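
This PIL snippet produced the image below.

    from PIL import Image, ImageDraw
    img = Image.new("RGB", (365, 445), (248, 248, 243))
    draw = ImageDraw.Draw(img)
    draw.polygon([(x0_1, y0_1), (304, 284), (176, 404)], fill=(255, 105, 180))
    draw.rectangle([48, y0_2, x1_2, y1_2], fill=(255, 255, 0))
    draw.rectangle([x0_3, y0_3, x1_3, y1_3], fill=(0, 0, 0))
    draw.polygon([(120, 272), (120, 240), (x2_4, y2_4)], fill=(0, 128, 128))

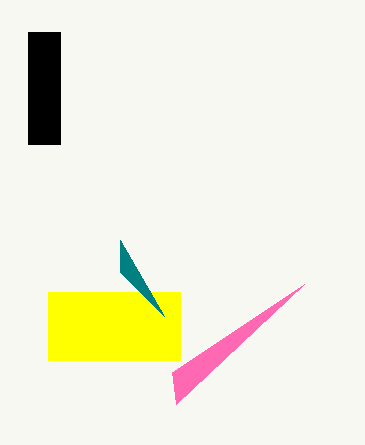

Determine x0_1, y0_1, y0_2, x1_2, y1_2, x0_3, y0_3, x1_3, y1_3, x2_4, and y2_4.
x0_1 = 172
y0_1 = 372
y0_2 = 292
x1_2 = 180
y1_2 = 360
x0_3 = 28
y0_3 = 32
x1_3 = 60
y1_3 = 144
x2_4 = 164
y2_4 = 316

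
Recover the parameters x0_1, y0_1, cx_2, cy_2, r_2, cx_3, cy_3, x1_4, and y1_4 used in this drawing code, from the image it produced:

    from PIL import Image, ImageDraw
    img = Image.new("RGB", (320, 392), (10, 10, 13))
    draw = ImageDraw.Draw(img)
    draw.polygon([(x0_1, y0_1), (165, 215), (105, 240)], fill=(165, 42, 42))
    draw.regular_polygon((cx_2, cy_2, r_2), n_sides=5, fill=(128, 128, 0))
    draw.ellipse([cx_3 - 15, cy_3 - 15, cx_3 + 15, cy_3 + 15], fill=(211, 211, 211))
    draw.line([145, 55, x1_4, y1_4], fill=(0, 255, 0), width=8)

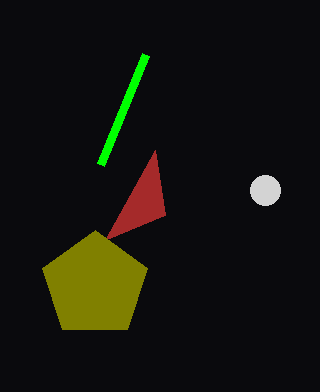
x0_1 = 155; y0_1 = 150; cx_2 = 95; cy_2 = 285; r_2 = 55; cx_3 = 265; cy_3 = 190; x1_4 = 100; y1_4 = 165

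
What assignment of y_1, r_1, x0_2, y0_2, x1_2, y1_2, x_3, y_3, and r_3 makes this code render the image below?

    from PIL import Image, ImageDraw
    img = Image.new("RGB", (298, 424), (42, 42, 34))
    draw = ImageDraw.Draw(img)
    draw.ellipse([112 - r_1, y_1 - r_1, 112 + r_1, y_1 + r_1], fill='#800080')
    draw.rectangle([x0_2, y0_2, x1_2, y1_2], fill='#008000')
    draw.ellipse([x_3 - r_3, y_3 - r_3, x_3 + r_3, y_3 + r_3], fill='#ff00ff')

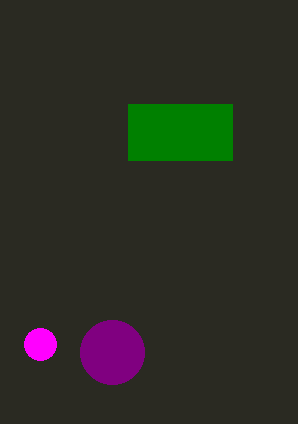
y_1 = 352, r_1 = 32, x0_2 = 128, y0_2 = 104, x1_2 = 232, y1_2 = 160, x_3 = 40, y_3 = 344, r_3 = 16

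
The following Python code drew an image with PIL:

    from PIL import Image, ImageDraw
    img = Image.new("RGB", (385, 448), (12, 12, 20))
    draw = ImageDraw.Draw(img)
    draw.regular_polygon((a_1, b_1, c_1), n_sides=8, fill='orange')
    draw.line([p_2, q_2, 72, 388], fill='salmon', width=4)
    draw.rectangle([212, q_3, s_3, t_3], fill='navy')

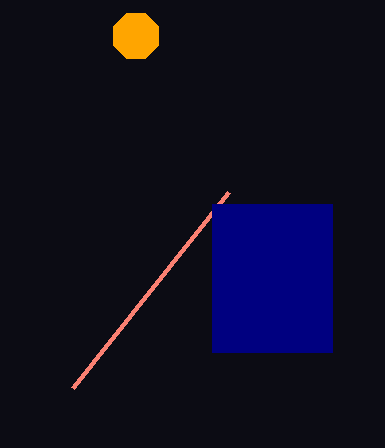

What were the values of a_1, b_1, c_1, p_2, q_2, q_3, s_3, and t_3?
a_1 = 136; b_1 = 36; c_1 = 24; p_2 = 228; q_2 = 192; q_3 = 204; s_3 = 332; t_3 = 352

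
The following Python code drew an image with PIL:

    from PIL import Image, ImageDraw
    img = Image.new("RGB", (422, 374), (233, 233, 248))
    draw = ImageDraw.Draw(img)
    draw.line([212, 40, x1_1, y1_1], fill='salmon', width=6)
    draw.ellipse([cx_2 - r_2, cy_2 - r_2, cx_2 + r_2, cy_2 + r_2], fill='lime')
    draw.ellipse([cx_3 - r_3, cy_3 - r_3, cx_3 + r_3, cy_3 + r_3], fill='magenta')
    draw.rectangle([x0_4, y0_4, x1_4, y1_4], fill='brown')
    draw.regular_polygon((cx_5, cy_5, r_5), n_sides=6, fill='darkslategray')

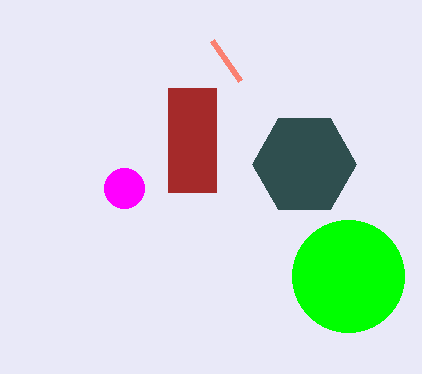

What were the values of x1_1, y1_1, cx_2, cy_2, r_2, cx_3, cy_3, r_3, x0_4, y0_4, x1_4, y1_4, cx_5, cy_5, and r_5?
x1_1 = 240, y1_1 = 80, cx_2 = 348, cy_2 = 276, r_2 = 56, cx_3 = 124, cy_3 = 188, r_3 = 20, x0_4 = 168, y0_4 = 88, x1_4 = 216, y1_4 = 192, cx_5 = 304, cy_5 = 164, r_5 = 52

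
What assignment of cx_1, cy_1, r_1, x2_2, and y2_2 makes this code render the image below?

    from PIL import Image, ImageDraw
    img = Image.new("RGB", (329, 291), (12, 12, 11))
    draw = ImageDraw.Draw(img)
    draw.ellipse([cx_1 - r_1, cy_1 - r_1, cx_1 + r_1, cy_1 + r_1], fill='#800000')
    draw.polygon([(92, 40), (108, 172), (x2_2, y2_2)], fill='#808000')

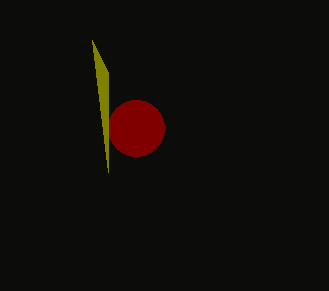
cx_1 = 136, cy_1 = 128, r_1 = 28, x2_2 = 108, y2_2 = 72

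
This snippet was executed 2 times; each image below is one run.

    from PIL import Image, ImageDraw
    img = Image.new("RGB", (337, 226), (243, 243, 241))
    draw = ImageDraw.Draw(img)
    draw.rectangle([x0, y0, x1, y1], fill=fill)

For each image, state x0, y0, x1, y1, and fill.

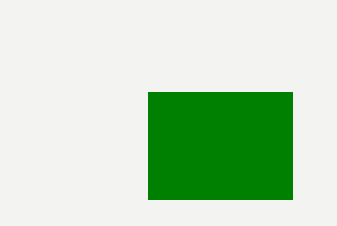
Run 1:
x0 = 148
y0 = 92
x1 = 292
y1 = 199
fill = 'green'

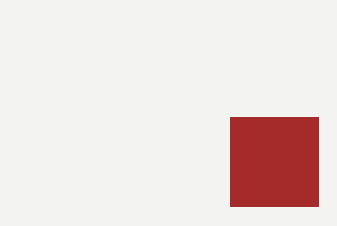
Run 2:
x0 = 230, y0 = 117, x1 = 318, y1 = 206, fill = 'brown'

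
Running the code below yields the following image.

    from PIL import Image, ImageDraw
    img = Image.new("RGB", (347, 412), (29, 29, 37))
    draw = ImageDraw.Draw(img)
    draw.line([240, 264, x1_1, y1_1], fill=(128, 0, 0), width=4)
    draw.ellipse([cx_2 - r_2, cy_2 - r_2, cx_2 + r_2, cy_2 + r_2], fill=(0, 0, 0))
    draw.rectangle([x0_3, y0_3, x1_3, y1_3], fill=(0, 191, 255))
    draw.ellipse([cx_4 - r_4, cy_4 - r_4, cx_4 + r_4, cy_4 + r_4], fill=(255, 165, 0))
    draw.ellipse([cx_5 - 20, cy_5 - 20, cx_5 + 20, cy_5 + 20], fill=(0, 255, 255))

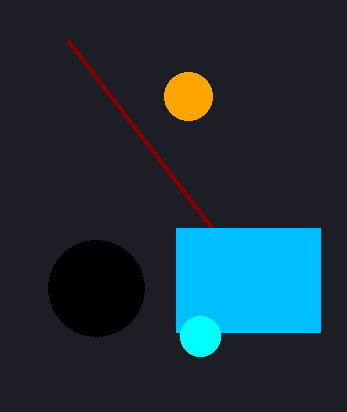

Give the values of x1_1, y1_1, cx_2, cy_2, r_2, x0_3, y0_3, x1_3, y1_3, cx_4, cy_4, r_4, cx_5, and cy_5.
x1_1 = 68
y1_1 = 40
cx_2 = 96
cy_2 = 288
r_2 = 48
x0_3 = 176
y0_3 = 228
x1_3 = 320
y1_3 = 332
cx_4 = 188
cy_4 = 96
r_4 = 24
cx_5 = 200
cy_5 = 336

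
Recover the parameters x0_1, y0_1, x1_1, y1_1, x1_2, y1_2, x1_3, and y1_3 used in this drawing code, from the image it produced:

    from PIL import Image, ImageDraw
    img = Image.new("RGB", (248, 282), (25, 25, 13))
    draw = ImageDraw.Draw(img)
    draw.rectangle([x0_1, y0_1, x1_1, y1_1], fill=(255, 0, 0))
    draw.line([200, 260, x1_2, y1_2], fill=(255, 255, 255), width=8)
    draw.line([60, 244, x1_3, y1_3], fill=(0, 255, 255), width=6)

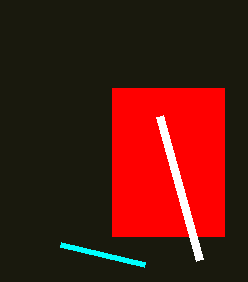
x0_1 = 112, y0_1 = 88, x1_1 = 224, y1_1 = 236, x1_2 = 160, y1_2 = 116, x1_3 = 144, y1_3 = 264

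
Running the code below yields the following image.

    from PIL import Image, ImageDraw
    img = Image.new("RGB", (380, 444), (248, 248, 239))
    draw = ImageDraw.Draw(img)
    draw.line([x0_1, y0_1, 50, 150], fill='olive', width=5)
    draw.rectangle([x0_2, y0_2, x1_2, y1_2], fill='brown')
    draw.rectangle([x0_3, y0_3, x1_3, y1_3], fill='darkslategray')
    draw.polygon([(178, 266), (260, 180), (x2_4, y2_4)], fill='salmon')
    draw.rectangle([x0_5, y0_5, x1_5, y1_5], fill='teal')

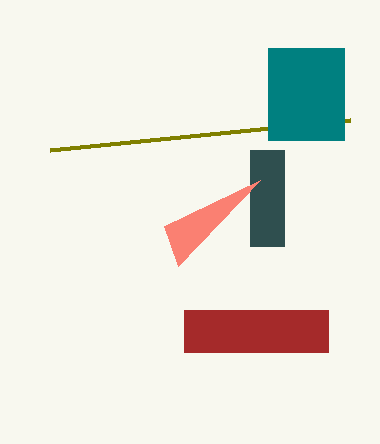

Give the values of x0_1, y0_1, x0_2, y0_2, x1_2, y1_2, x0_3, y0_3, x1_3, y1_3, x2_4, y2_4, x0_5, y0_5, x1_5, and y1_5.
x0_1 = 350, y0_1 = 120, x0_2 = 184, y0_2 = 310, x1_2 = 328, y1_2 = 352, x0_3 = 250, y0_3 = 150, x1_3 = 284, y1_3 = 246, x2_4 = 164, y2_4 = 226, x0_5 = 268, y0_5 = 48, x1_5 = 344, y1_5 = 140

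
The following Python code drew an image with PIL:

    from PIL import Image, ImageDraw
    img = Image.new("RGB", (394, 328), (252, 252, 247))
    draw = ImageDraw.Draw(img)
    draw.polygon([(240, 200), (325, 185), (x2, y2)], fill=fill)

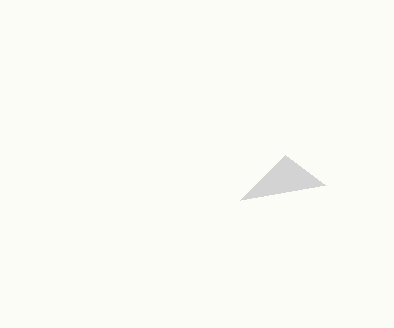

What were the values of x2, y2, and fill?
x2 = 285, y2 = 155, fill = 'lightgray'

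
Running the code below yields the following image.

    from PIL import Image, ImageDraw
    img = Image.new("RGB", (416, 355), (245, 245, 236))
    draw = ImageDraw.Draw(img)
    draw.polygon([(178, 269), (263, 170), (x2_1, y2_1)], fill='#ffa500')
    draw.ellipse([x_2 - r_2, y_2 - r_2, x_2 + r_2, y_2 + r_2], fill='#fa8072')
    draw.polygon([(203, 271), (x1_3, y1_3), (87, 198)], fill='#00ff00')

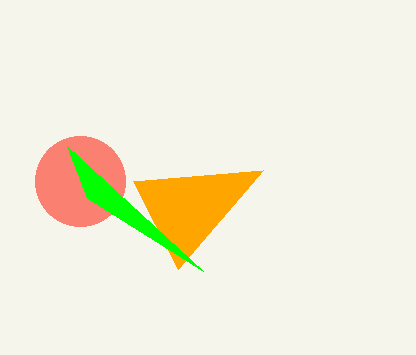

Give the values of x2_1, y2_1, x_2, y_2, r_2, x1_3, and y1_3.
x2_1 = 133, y2_1 = 181, x_2 = 80, y_2 = 181, r_2 = 45, x1_3 = 67, y1_3 = 146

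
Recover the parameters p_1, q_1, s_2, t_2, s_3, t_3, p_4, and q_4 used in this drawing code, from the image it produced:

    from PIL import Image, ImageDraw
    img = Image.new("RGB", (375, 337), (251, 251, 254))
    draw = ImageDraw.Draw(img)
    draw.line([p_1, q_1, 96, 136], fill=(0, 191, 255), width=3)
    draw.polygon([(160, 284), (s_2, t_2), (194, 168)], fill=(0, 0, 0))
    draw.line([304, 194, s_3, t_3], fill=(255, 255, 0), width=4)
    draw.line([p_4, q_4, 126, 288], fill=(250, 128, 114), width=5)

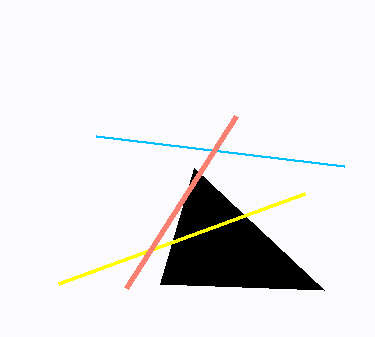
p_1 = 344, q_1 = 166, s_2 = 324, t_2 = 290, s_3 = 58, t_3 = 284, p_4 = 236, q_4 = 116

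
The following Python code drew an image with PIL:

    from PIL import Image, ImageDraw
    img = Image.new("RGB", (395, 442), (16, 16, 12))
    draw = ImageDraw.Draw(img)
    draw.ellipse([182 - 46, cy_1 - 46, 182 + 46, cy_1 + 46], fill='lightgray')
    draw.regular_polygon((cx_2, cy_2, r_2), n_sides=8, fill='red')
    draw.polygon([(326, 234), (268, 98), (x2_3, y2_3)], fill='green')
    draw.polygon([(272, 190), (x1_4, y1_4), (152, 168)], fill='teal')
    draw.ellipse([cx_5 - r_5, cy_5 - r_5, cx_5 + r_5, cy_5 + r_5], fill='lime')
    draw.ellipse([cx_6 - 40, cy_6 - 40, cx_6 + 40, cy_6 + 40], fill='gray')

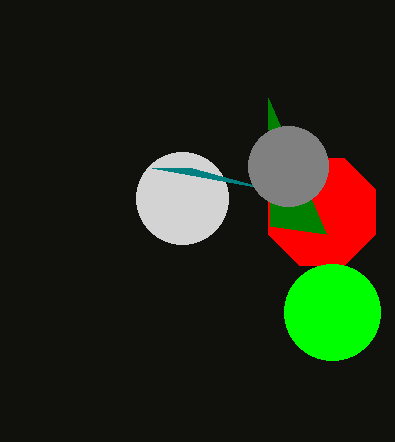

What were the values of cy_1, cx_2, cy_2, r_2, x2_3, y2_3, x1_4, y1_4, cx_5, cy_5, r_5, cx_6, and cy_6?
cy_1 = 198; cx_2 = 322; cy_2 = 212; r_2 = 58; x2_3 = 270; y2_3 = 226; x1_4 = 192; y1_4 = 168; cx_5 = 332; cy_5 = 312; r_5 = 48; cx_6 = 288; cy_6 = 166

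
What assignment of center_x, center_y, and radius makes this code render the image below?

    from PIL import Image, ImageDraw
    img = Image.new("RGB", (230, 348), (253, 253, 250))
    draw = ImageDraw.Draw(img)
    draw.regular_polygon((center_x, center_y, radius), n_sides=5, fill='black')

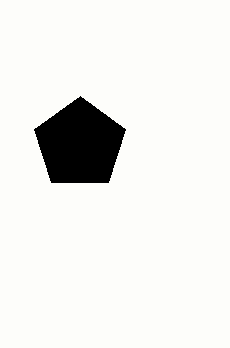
center_x = 80; center_y = 144; radius = 48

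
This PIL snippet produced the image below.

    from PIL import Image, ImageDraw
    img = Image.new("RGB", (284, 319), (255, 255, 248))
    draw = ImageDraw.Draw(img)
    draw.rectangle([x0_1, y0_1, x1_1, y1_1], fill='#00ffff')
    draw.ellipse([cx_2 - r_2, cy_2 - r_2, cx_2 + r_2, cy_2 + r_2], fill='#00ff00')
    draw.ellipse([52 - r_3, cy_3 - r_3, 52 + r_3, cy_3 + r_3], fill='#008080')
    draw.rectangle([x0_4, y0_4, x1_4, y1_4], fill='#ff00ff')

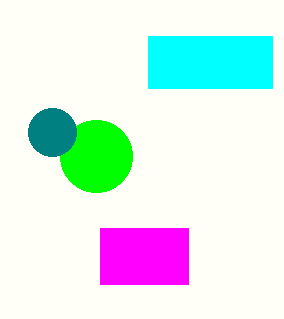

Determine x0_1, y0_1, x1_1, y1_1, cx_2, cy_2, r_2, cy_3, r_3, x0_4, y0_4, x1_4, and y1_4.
x0_1 = 148
y0_1 = 36
x1_1 = 272
y1_1 = 88
cx_2 = 96
cy_2 = 156
r_2 = 36
cy_3 = 132
r_3 = 24
x0_4 = 100
y0_4 = 228
x1_4 = 188
y1_4 = 284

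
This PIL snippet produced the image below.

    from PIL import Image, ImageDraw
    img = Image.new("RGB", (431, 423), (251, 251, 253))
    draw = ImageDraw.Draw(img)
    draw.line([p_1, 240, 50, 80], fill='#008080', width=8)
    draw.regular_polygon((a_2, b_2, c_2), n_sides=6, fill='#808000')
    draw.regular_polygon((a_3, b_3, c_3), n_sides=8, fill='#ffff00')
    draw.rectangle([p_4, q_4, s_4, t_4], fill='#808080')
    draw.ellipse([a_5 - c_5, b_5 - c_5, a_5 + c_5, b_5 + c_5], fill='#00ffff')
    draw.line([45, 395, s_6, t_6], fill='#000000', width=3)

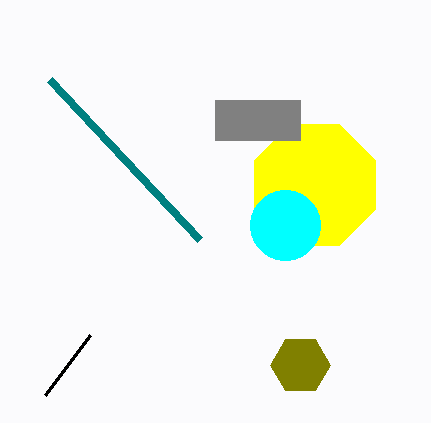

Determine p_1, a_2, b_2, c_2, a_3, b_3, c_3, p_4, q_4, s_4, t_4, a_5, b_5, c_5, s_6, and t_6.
p_1 = 200
a_2 = 300
b_2 = 365
c_2 = 30
a_3 = 315
b_3 = 185
c_3 = 65
p_4 = 215
q_4 = 100
s_4 = 300
t_4 = 140
a_5 = 285
b_5 = 225
c_5 = 35
s_6 = 90
t_6 = 335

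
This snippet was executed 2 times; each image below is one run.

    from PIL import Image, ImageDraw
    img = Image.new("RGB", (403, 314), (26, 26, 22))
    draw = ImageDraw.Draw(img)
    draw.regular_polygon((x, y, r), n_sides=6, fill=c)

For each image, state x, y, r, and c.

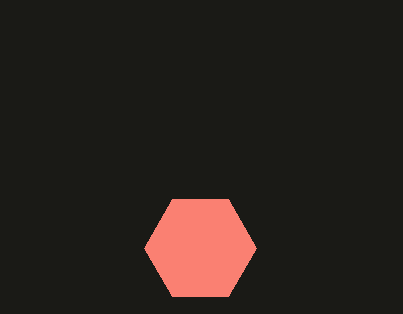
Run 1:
x = 200; y = 248; r = 56; c = 'salmon'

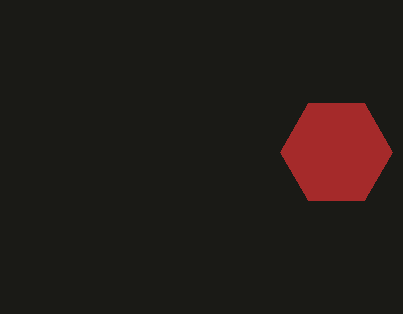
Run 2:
x = 336; y = 152; r = 56; c = 'brown'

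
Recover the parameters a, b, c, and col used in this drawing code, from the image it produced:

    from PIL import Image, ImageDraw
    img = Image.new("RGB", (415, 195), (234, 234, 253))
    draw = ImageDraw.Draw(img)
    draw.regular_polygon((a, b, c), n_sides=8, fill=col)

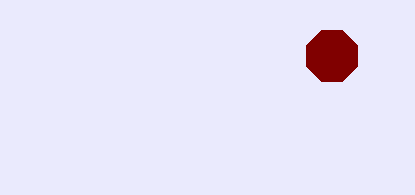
a = 332, b = 56, c = 28, col = 'maroon'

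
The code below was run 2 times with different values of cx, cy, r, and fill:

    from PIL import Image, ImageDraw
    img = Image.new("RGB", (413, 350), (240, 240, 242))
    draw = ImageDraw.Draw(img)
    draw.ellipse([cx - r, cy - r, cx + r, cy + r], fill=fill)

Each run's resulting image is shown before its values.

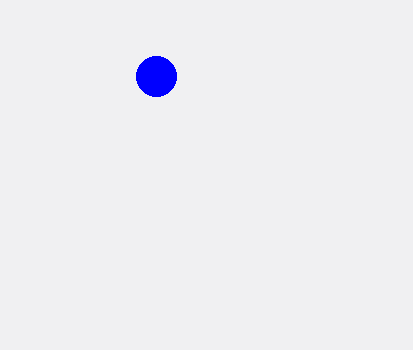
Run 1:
cx = 156
cy = 76
r = 20
fill = 'blue'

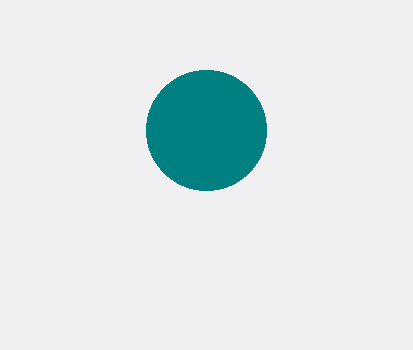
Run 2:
cx = 206
cy = 130
r = 60
fill = 'teal'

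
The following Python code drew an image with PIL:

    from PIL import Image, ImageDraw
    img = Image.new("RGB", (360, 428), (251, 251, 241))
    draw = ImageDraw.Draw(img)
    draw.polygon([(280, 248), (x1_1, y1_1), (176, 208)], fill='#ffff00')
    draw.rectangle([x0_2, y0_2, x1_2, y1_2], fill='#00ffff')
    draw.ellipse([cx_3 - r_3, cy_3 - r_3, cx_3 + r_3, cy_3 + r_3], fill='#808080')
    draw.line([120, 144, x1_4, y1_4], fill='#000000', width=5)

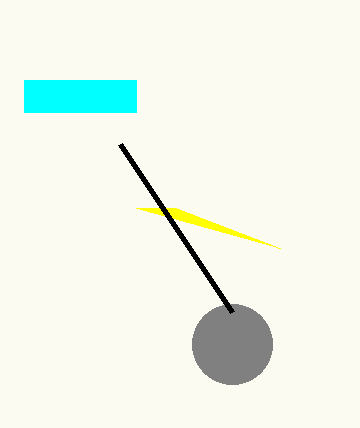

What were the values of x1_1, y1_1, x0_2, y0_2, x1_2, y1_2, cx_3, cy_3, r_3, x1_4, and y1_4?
x1_1 = 136, y1_1 = 208, x0_2 = 24, y0_2 = 80, x1_2 = 136, y1_2 = 112, cx_3 = 232, cy_3 = 344, r_3 = 40, x1_4 = 232, y1_4 = 312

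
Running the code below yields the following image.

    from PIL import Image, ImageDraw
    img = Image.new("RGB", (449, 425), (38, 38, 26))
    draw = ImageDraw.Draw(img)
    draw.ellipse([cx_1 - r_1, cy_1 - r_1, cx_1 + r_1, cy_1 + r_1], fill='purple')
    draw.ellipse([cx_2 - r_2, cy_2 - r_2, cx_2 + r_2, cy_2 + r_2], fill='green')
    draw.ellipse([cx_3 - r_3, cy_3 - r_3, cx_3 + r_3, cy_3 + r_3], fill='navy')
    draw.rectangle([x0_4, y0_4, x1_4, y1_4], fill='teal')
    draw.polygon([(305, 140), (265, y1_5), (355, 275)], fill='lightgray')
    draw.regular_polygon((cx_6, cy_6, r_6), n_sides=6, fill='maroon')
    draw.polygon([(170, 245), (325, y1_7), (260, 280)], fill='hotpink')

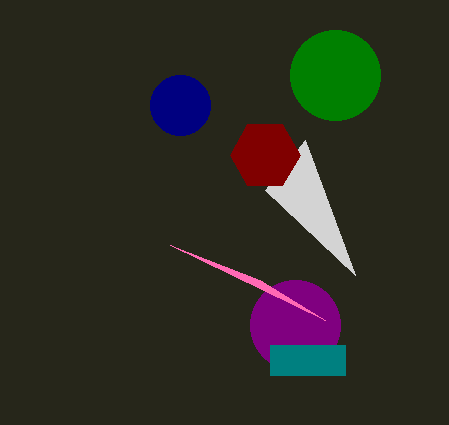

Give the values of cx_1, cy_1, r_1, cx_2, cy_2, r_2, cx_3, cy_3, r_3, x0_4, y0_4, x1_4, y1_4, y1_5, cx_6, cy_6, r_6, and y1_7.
cx_1 = 295
cy_1 = 325
r_1 = 45
cx_2 = 335
cy_2 = 75
r_2 = 45
cx_3 = 180
cy_3 = 105
r_3 = 30
x0_4 = 270
y0_4 = 345
x1_4 = 345
y1_4 = 375
y1_5 = 190
cx_6 = 265
cy_6 = 155
r_6 = 35
y1_7 = 320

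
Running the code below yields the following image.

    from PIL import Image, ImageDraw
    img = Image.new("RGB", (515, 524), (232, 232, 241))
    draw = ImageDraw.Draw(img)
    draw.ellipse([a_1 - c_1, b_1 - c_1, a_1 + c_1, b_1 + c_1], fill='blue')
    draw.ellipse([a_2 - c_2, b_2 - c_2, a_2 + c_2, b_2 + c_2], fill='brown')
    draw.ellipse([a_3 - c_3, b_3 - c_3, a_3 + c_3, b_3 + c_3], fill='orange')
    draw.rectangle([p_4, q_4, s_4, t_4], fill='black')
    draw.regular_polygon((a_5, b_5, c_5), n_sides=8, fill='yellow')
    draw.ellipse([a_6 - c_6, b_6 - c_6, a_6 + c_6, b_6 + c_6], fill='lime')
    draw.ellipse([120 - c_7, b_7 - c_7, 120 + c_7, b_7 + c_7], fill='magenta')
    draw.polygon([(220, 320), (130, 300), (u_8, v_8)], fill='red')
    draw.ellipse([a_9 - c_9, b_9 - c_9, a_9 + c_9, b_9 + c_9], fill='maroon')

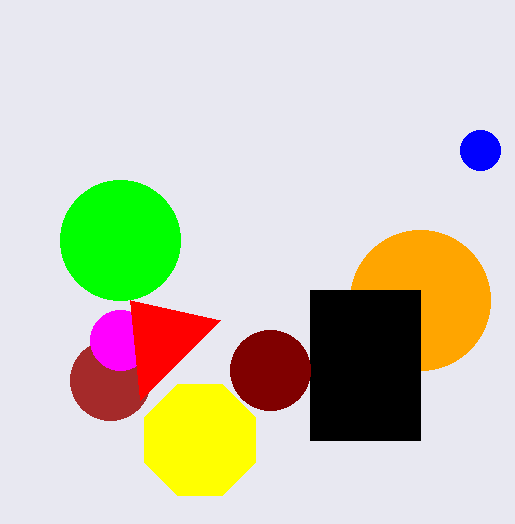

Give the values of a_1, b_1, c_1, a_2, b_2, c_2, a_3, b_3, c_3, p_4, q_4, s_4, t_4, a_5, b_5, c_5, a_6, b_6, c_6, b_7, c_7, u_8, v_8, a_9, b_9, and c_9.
a_1 = 480
b_1 = 150
c_1 = 20
a_2 = 110
b_2 = 380
c_2 = 40
a_3 = 420
b_3 = 300
c_3 = 70
p_4 = 310
q_4 = 290
s_4 = 420
t_4 = 440
a_5 = 200
b_5 = 440
c_5 = 60
a_6 = 120
b_6 = 240
c_6 = 60
b_7 = 340
c_7 = 30
u_8 = 140
v_8 = 400
a_9 = 270
b_9 = 370
c_9 = 40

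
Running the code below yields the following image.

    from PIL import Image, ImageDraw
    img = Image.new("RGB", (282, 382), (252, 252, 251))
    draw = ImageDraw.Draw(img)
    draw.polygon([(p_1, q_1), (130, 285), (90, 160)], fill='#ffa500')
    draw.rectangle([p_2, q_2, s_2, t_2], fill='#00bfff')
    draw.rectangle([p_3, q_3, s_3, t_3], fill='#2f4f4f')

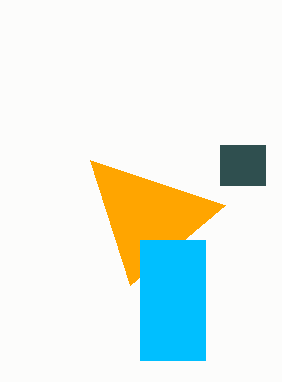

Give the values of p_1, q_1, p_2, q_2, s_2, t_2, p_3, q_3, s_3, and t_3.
p_1 = 225; q_1 = 205; p_2 = 140; q_2 = 240; s_2 = 205; t_2 = 360; p_3 = 220; q_3 = 145; s_3 = 265; t_3 = 185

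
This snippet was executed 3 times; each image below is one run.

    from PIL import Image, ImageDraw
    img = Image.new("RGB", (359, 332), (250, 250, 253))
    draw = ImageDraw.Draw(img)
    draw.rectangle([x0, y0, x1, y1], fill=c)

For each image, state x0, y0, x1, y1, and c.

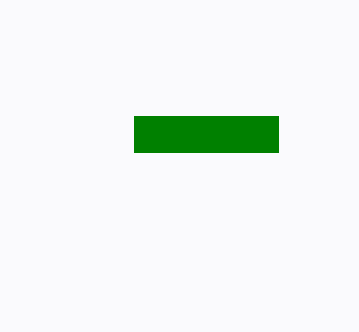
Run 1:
x0 = 134; y0 = 116; x1 = 278; y1 = 152; c = 'green'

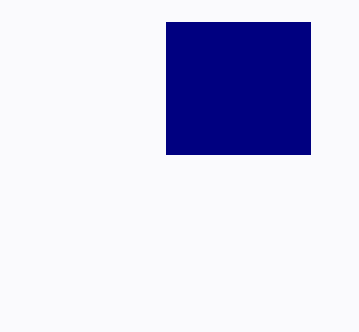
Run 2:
x0 = 166, y0 = 22, x1 = 310, y1 = 154, c = 'navy'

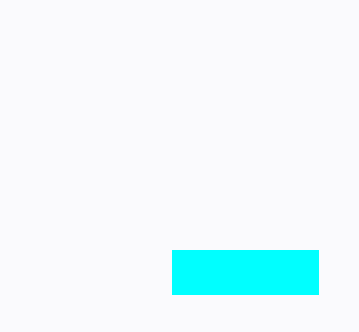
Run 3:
x0 = 172; y0 = 250; x1 = 318; y1 = 294; c = 'cyan'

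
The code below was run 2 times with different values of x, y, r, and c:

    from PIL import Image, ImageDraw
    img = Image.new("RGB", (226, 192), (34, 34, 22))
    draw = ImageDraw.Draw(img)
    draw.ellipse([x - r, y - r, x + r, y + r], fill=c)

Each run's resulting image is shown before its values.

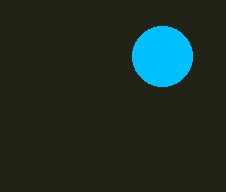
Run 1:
x = 162
y = 56
r = 30
c = 'deepskyblue'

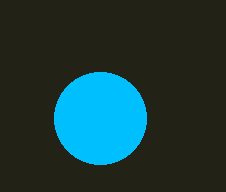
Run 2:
x = 100
y = 118
r = 46
c = 'deepskyblue'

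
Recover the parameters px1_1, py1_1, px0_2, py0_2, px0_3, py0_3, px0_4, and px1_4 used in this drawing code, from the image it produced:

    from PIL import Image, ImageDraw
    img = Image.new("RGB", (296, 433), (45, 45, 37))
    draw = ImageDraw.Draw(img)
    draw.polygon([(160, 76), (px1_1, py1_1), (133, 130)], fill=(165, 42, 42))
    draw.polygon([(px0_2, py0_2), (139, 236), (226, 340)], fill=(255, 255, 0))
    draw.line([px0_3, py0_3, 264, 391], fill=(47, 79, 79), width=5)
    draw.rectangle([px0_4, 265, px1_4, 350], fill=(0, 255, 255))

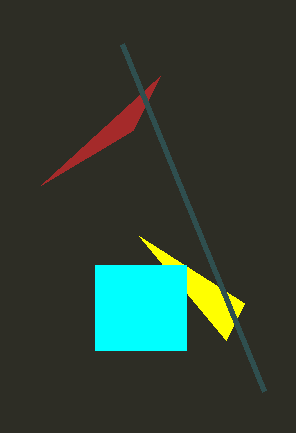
px1_1 = 41, py1_1 = 185, px0_2 = 244, py0_2 = 303, px0_3 = 122, py0_3 = 44, px0_4 = 95, px1_4 = 186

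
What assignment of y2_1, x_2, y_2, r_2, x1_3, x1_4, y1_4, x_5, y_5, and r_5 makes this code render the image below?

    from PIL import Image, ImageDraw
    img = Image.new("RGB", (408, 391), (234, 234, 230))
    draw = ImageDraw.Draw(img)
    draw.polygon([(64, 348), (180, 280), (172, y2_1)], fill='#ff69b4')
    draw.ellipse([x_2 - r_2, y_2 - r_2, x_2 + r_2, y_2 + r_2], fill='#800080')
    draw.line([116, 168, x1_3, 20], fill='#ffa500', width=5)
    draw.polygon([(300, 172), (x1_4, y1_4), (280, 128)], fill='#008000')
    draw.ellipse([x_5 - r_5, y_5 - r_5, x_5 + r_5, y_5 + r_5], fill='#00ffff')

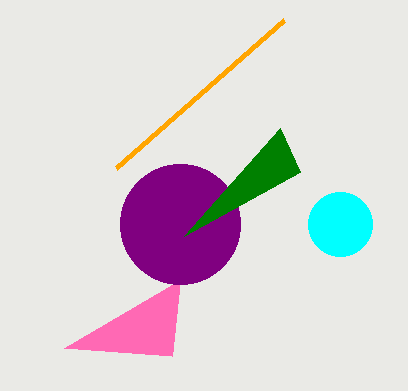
y2_1 = 356
x_2 = 180
y_2 = 224
r_2 = 60
x1_3 = 284
x1_4 = 184
y1_4 = 236
x_5 = 340
y_5 = 224
r_5 = 32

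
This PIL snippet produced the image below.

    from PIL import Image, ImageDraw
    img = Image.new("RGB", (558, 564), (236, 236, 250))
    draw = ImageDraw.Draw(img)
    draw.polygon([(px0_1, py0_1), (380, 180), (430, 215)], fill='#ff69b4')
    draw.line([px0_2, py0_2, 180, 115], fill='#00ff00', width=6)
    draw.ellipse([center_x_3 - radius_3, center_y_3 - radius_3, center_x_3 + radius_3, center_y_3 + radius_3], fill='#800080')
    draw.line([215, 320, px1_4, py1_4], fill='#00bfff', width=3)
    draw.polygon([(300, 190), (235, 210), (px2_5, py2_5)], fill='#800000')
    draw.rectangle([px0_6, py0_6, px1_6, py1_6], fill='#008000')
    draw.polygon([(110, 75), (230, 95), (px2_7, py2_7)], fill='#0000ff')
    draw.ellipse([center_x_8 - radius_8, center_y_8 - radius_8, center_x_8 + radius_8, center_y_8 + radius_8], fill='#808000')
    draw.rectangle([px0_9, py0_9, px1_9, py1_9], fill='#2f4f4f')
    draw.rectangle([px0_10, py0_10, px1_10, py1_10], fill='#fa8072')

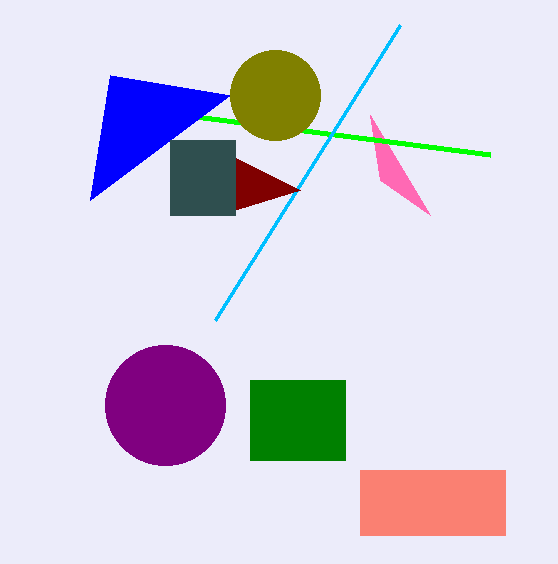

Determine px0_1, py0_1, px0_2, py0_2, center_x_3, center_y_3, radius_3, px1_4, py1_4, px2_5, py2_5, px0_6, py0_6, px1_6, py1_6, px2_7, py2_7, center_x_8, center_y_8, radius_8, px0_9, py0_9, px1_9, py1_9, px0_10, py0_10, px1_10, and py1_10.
px0_1 = 370, py0_1 = 115, px0_2 = 490, py0_2 = 155, center_x_3 = 165, center_y_3 = 405, radius_3 = 60, px1_4 = 400, py1_4 = 25, px2_5 = 200, py2_5 = 140, px0_6 = 250, py0_6 = 380, px1_6 = 345, py1_6 = 460, px2_7 = 90, py2_7 = 200, center_x_8 = 275, center_y_8 = 95, radius_8 = 45, px0_9 = 170, py0_9 = 140, px1_9 = 235, py1_9 = 215, px0_10 = 360, py0_10 = 470, px1_10 = 505, py1_10 = 535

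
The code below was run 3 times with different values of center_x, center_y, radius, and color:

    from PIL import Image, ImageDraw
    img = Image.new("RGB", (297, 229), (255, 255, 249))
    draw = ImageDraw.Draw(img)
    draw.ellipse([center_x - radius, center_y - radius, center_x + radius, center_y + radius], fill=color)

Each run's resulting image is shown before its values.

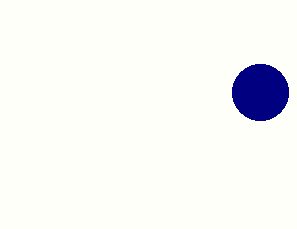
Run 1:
center_x = 260
center_y = 92
radius = 28
color = 'navy'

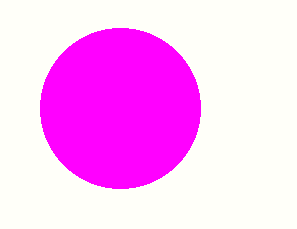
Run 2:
center_x = 120, center_y = 108, radius = 80, color = 'magenta'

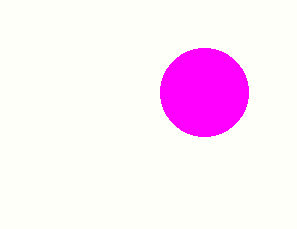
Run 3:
center_x = 204
center_y = 92
radius = 44
color = 'magenta'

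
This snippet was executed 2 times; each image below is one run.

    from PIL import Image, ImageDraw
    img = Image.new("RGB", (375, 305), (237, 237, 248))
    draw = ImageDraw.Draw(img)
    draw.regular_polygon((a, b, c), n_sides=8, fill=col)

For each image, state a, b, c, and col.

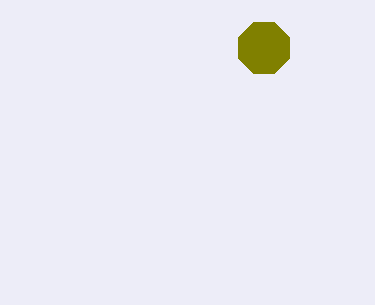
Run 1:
a = 264
b = 48
c = 28
col = 'olive'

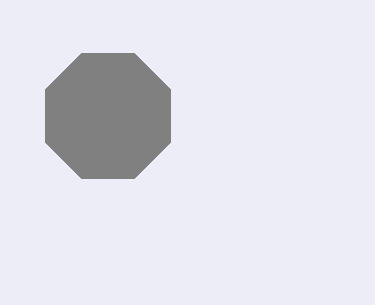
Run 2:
a = 108
b = 116
c = 68
col = 'gray'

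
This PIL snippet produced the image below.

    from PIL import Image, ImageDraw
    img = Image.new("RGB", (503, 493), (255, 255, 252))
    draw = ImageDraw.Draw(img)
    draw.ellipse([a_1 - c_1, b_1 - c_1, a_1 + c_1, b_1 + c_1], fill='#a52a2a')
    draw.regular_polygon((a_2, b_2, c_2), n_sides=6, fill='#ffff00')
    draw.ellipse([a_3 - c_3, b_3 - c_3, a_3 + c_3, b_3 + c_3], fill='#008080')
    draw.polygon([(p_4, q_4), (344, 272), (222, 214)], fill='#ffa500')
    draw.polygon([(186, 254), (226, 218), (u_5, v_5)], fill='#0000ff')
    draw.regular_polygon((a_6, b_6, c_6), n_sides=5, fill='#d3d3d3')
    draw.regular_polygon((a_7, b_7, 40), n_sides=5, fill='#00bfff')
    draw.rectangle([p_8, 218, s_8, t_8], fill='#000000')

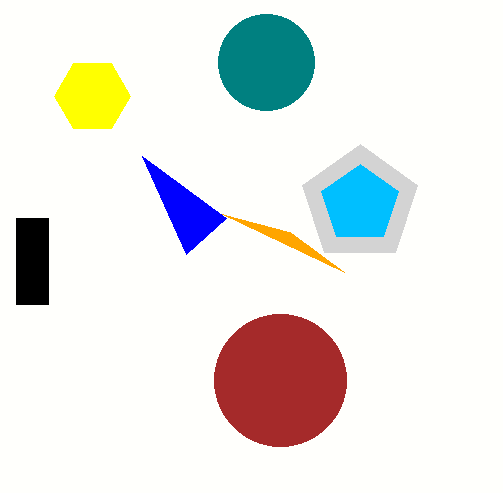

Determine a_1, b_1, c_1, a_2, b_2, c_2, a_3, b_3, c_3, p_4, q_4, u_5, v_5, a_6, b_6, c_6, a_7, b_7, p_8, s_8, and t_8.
a_1 = 280, b_1 = 380, c_1 = 66, a_2 = 92, b_2 = 96, c_2 = 38, a_3 = 266, b_3 = 62, c_3 = 48, p_4 = 290, q_4 = 232, u_5 = 142, v_5 = 156, a_6 = 360, b_6 = 204, c_6 = 60, a_7 = 360, b_7 = 204, p_8 = 16, s_8 = 48, t_8 = 304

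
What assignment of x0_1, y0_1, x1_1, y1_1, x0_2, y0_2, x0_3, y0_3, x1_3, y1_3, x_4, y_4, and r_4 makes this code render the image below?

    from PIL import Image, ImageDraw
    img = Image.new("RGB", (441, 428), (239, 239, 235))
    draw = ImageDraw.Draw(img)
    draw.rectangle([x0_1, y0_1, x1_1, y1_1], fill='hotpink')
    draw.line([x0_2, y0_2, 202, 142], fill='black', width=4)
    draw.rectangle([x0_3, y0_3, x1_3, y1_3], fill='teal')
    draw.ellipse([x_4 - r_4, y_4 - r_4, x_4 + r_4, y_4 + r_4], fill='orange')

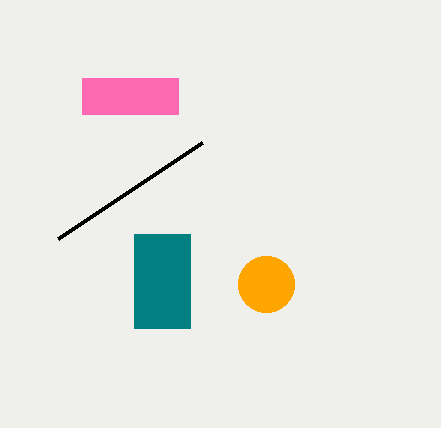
x0_1 = 82
y0_1 = 78
x1_1 = 178
y1_1 = 114
x0_2 = 58
y0_2 = 238
x0_3 = 134
y0_3 = 234
x1_3 = 190
y1_3 = 328
x_4 = 266
y_4 = 284
r_4 = 28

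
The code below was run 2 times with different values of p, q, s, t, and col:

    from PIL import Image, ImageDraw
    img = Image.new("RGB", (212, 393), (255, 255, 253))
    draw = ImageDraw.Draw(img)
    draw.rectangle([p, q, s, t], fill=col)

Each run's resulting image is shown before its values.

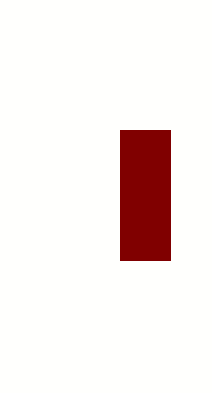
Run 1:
p = 120, q = 130, s = 170, t = 260, col = 'maroon'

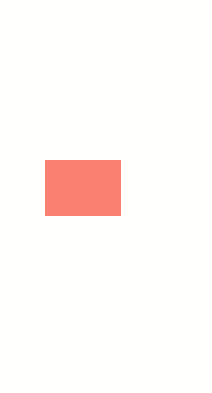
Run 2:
p = 45, q = 160, s = 120, t = 215, col = 'salmon'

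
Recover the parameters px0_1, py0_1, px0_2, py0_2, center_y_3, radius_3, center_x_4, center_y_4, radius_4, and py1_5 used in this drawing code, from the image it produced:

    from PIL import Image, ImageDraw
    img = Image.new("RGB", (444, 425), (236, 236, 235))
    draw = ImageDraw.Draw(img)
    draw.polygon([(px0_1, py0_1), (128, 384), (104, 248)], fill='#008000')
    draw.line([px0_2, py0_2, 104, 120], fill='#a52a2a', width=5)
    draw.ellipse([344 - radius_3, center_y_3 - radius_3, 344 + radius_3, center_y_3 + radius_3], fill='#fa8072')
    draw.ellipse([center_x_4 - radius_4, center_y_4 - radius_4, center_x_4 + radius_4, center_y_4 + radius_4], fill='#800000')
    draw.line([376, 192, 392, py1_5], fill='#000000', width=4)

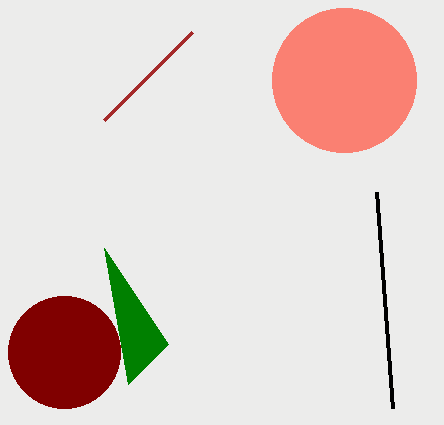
px0_1 = 168; py0_1 = 344; px0_2 = 192; py0_2 = 32; center_y_3 = 80; radius_3 = 72; center_x_4 = 64; center_y_4 = 352; radius_4 = 56; py1_5 = 408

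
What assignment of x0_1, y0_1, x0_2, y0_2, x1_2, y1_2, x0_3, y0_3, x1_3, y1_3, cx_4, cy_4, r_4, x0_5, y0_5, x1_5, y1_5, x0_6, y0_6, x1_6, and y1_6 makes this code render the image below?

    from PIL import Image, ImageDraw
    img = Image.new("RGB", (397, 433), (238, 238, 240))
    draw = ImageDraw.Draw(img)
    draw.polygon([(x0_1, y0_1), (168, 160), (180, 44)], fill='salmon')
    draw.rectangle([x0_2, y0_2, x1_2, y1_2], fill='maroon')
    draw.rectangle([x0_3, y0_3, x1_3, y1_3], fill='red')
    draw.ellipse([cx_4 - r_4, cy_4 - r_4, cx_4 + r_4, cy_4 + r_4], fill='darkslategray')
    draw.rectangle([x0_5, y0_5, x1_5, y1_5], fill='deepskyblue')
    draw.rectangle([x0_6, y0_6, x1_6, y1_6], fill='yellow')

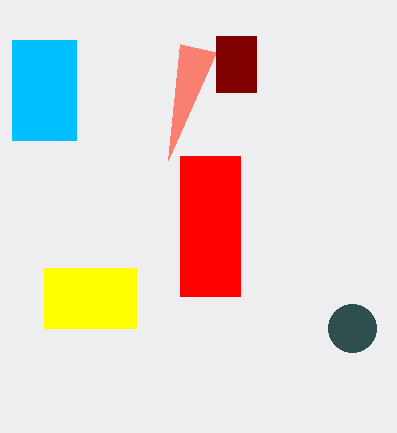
x0_1 = 216, y0_1 = 52, x0_2 = 216, y0_2 = 36, x1_2 = 256, y1_2 = 92, x0_3 = 180, y0_3 = 156, x1_3 = 240, y1_3 = 296, cx_4 = 352, cy_4 = 328, r_4 = 24, x0_5 = 12, y0_5 = 40, x1_5 = 76, y1_5 = 140, x0_6 = 44, y0_6 = 268, x1_6 = 136, y1_6 = 328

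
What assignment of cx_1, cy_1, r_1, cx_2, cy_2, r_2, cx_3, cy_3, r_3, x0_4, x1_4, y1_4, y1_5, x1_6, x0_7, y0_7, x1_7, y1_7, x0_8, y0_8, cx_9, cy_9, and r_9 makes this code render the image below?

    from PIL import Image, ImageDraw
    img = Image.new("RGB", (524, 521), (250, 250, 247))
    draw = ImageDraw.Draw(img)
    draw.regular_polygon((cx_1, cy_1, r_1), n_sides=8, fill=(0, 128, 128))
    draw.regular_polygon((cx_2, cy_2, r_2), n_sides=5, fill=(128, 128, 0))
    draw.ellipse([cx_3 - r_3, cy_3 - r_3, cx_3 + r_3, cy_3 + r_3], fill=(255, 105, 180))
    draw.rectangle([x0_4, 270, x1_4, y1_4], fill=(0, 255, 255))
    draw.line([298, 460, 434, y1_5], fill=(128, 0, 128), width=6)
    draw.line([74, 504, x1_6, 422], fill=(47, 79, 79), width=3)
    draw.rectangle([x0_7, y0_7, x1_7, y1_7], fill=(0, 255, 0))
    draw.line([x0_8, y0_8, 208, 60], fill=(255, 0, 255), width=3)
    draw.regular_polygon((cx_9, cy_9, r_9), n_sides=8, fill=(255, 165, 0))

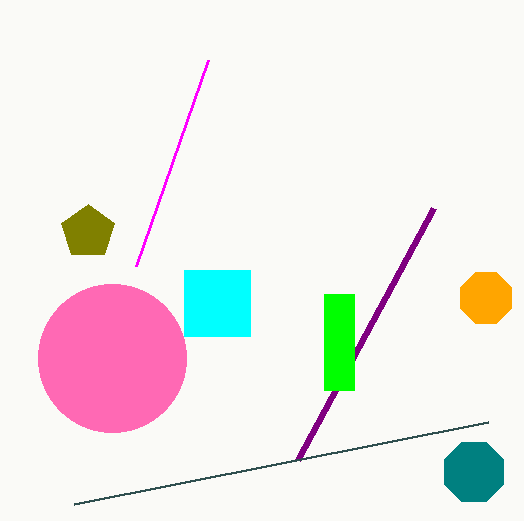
cx_1 = 474; cy_1 = 472; r_1 = 32; cx_2 = 88; cy_2 = 232; r_2 = 28; cx_3 = 112; cy_3 = 358; r_3 = 74; x0_4 = 184; x1_4 = 250; y1_4 = 336; y1_5 = 208; x1_6 = 488; x0_7 = 324; y0_7 = 294; x1_7 = 354; y1_7 = 390; x0_8 = 136; y0_8 = 266; cx_9 = 486; cy_9 = 298; r_9 = 28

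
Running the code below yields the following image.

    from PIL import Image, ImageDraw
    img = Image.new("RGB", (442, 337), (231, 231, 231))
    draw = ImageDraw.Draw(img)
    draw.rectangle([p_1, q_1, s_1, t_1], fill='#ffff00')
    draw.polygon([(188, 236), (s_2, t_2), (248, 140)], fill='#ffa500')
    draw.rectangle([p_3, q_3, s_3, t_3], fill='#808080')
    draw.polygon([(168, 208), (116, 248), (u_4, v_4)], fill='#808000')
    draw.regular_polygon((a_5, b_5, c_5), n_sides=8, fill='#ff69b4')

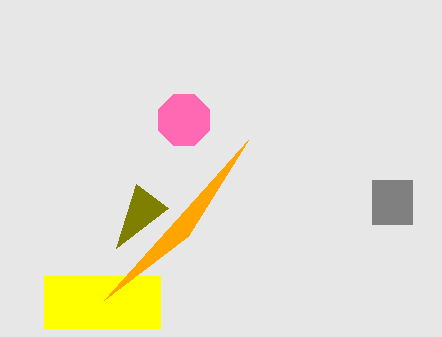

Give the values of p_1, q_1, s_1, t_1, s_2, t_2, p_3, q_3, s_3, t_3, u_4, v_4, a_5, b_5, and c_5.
p_1 = 44, q_1 = 276, s_1 = 160, t_1 = 328, s_2 = 104, t_2 = 300, p_3 = 372, q_3 = 180, s_3 = 412, t_3 = 224, u_4 = 136, v_4 = 184, a_5 = 184, b_5 = 120, c_5 = 28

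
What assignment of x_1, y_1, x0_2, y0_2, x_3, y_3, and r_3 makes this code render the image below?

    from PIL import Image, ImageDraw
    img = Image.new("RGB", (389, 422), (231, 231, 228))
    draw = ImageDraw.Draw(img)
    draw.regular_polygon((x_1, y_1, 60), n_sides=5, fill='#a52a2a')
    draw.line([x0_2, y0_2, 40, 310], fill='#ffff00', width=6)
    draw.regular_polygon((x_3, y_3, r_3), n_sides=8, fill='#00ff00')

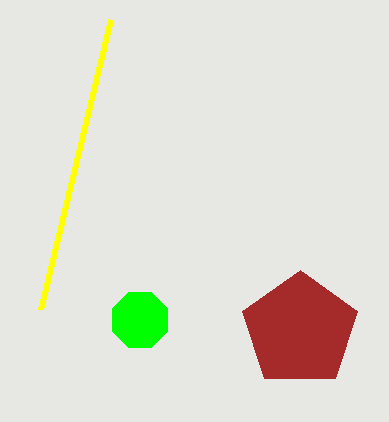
x_1 = 300
y_1 = 330
x0_2 = 110
y0_2 = 20
x_3 = 140
y_3 = 320
r_3 = 30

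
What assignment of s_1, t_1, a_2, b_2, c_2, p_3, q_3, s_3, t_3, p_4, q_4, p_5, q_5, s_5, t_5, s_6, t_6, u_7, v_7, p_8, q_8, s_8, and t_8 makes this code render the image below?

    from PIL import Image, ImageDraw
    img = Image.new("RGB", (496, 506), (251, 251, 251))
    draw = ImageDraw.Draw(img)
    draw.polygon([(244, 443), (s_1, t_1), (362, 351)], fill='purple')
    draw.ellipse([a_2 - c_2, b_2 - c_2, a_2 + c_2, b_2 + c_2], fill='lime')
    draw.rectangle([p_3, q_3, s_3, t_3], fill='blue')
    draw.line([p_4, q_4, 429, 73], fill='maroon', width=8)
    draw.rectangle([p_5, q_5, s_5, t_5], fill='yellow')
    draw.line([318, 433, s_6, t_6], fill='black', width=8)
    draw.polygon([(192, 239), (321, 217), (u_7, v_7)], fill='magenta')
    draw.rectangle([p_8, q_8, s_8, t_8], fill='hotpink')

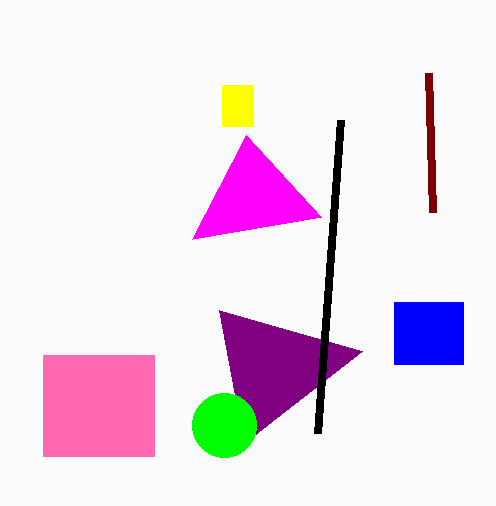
s_1 = 219, t_1 = 310, a_2 = 224, b_2 = 425, c_2 = 32, p_3 = 394, q_3 = 302, s_3 = 463, t_3 = 364, p_4 = 433, q_4 = 212, p_5 = 222, q_5 = 85, s_5 = 253, t_5 = 126, s_6 = 341, t_6 = 120, u_7 = 246, v_7 = 135, p_8 = 43, q_8 = 355, s_8 = 154, t_8 = 456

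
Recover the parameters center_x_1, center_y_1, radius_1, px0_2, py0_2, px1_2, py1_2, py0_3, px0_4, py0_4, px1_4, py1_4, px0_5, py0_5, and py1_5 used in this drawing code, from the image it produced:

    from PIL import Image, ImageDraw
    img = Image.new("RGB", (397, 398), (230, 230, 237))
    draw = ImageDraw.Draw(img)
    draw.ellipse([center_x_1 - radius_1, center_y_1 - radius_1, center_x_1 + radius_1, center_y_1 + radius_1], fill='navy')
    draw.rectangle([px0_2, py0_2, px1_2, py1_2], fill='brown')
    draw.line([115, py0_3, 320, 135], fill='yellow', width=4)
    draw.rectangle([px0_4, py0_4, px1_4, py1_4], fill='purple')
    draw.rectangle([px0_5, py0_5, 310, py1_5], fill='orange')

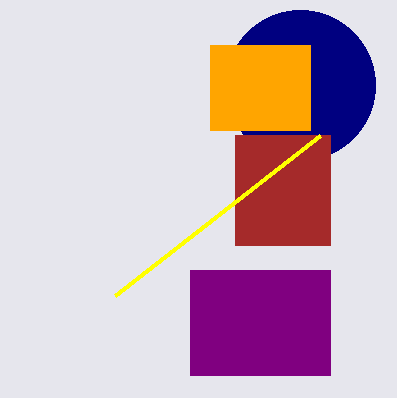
center_x_1 = 300, center_y_1 = 85, radius_1 = 75, px0_2 = 235, py0_2 = 135, px1_2 = 330, py1_2 = 245, py0_3 = 295, px0_4 = 190, py0_4 = 270, px1_4 = 330, py1_4 = 375, px0_5 = 210, py0_5 = 45, py1_5 = 130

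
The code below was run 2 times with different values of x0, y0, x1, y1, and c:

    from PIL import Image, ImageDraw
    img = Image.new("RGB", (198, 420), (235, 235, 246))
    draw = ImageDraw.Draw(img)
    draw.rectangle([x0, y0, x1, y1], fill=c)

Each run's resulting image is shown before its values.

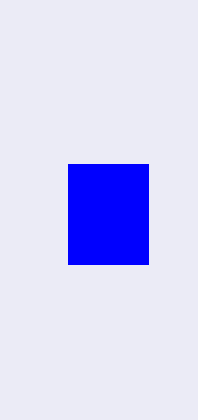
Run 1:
x0 = 68; y0 = 164; x1 = 148; y1 = 264; c = 'blue'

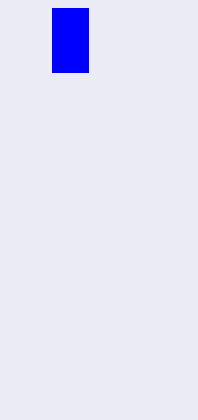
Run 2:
x0 = 52; y0 = 8; x1 = 88; y1 = 72; c = 'blue'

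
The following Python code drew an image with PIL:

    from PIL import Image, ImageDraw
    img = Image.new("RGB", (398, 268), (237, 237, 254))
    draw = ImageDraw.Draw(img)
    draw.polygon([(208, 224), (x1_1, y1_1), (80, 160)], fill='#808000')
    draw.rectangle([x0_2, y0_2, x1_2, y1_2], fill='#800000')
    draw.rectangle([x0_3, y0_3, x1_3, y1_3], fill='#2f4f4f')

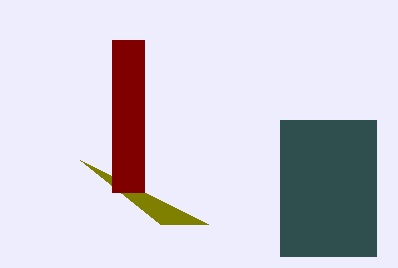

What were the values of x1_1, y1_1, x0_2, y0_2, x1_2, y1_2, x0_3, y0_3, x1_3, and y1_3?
x1_1 = 160; y1_1 = 224; x0_2 = 112; y0_2 = 40; x1_2 = 144; y1_2 = 192; x0_3 = 280; y0_3 = 120; x1_3 = 376; y1_3 = 256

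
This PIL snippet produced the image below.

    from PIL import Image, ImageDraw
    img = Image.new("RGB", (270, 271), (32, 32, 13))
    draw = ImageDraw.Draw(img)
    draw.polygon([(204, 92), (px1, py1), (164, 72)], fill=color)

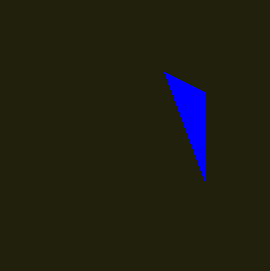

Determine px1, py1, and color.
px1 = 204
py1 = 180
color = 'blue'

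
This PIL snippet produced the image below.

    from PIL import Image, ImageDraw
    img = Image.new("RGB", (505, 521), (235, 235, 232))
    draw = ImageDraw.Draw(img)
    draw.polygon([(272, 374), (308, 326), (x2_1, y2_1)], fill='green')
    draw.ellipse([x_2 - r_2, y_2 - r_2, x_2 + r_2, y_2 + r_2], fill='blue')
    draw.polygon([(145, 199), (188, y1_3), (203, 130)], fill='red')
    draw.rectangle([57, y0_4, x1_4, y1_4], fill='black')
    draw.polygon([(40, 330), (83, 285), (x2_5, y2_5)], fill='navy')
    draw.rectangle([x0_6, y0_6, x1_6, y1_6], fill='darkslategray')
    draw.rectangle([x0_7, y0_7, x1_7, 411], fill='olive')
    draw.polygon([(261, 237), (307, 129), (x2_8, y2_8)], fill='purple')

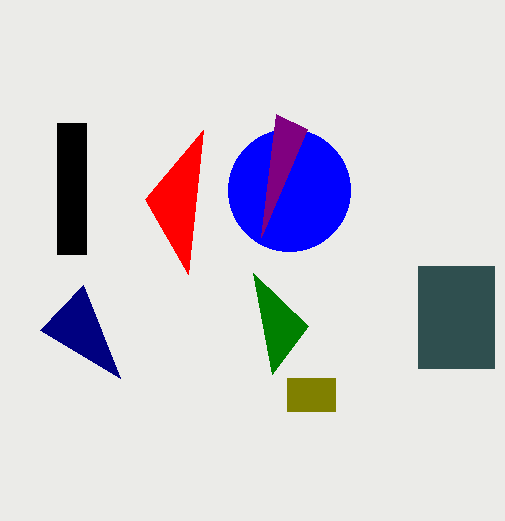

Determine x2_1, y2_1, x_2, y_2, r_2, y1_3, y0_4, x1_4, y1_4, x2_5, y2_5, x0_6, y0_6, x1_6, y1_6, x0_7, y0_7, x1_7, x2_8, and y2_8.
x2_1 = 253
y2_1 = 273
x_2 = 289
y_2 = 190
r_2 = 61
y1_3 = 274
y0_4 = 123
x1_4 = 86
y1_4 = 254
x2_5 = 120
y2_5 = 378
x0_6 = 418
y0_6 = 266
x1_6 = 494
y1_6 = 368
x0_7 = 287
y0_7 = 378
x1_7 = 335
x2_8 = 276
y2_8 = 114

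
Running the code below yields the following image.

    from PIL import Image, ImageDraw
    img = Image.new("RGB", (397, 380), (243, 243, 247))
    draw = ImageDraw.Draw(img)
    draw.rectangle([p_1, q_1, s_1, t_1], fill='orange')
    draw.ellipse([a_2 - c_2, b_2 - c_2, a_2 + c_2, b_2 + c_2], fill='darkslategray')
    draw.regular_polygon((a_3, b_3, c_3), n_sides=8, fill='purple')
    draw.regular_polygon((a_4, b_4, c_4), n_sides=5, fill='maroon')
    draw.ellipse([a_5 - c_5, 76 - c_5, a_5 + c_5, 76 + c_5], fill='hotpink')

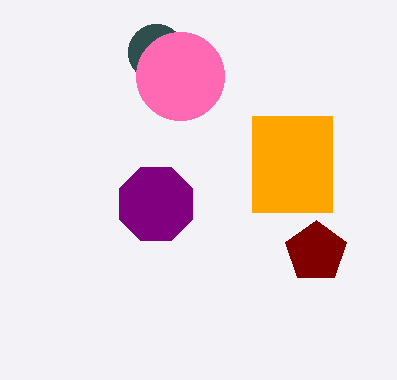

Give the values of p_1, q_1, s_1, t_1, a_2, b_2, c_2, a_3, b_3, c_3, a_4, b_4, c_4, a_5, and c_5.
p_1 = 252, q_1 = 116, s_1 = 332, t_1 = 212, a_2 = 156, b_2 = 52, c_2 = 28, a_3 = 156, b_3 = 204, c_3 = 40, a_4 = 316, b_4 = 252, c_4 = 32, a_5 = 180, c_5 = 44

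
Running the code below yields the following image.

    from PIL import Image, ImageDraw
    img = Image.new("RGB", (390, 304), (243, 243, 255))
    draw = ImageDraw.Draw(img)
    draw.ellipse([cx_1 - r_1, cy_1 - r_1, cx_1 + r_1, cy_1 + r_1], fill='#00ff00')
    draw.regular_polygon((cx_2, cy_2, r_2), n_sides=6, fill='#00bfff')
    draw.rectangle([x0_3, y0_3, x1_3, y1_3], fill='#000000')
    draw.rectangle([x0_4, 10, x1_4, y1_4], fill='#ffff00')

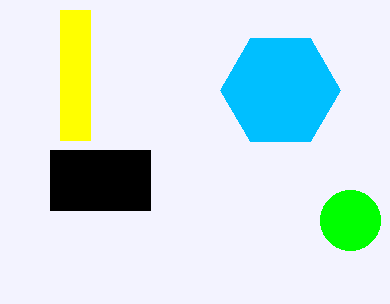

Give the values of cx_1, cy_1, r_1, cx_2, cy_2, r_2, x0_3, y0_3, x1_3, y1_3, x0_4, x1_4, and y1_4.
cx_1 = 350; cy_1 = 220; r_1 = 30; cx_2 = 280; cy_2 = 90; r_2 = 60; x0_3 = 50; y0_3 = 150; x1_3 = 150; y1_3 = 210; x0_4 = 60; x1_4 = 90; y1_4 = 140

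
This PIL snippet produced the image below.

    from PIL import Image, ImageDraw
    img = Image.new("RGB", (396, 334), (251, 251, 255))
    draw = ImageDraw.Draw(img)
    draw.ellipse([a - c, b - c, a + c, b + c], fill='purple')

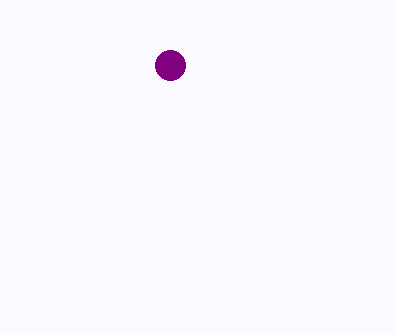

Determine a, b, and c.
a = 170, b = 65, c = 15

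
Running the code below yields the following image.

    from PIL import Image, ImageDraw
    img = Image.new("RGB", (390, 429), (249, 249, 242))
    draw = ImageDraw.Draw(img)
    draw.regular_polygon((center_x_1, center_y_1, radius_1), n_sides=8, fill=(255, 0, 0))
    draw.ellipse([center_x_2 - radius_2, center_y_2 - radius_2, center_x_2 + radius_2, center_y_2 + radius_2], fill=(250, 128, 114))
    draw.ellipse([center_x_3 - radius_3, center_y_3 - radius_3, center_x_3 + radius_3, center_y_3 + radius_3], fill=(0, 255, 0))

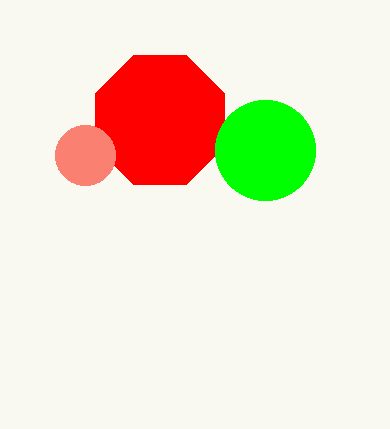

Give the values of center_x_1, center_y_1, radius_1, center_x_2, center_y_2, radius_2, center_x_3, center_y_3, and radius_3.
center_x_1 = 160, center_y_1 = 120, radius_1 = 70, center_x_2 = 85, center_y_2 = 155, radius_2 = 30, center_x_3 = 265, center_y_3 = 150, radius_3 = 50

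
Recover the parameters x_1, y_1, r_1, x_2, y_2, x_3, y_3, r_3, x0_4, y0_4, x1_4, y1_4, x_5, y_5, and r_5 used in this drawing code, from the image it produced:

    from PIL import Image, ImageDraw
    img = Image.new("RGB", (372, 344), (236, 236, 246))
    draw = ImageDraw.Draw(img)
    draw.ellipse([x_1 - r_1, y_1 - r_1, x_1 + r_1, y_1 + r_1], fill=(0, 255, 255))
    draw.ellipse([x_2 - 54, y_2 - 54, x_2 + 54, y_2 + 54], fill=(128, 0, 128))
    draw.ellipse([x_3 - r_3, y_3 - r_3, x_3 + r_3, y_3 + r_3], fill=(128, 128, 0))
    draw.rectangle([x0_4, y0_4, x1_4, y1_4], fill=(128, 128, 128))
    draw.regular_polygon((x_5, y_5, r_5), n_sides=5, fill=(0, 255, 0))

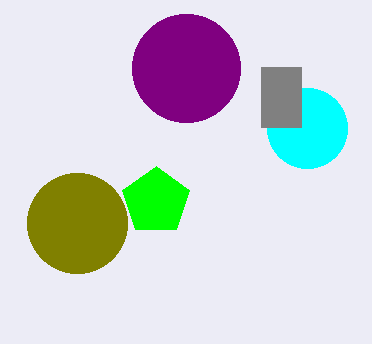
x_1 = 307
y_1 = 128
r_1 = 40
x_2 = 186
y_2 = 68
x_3 = 77
y_3 = 223
r_3 = 50
x0_4 = 261
y0_4 = 67
x1_4 = 301
y1_4 = 127
x_5 = 156
y_5 = 201
r_5 = 35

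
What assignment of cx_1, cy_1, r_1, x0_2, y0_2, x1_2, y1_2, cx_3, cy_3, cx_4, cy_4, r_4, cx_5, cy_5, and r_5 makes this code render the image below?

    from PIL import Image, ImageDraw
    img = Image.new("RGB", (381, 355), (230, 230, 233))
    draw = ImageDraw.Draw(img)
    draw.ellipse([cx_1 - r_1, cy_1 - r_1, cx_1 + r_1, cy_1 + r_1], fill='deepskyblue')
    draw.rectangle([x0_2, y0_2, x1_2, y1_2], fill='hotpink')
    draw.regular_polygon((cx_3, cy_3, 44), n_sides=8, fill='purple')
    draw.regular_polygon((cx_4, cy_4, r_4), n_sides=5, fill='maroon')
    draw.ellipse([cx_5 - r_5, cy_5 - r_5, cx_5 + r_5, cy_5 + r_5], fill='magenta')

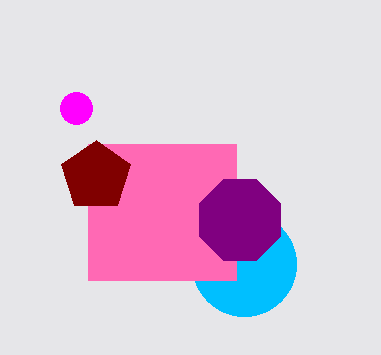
cx_1 = 244
cy_1 = 264
r_1 = 52
x0_2 = 88
y0_2 = 144
x1_2 = 236
y1_2 = 280
cx_3 = 240
cy_3 = 220
cx_4 = 96
cy_4 = 176
r_4 = 36
cx_5 = 76
cy_5 = 108
r_5 = 16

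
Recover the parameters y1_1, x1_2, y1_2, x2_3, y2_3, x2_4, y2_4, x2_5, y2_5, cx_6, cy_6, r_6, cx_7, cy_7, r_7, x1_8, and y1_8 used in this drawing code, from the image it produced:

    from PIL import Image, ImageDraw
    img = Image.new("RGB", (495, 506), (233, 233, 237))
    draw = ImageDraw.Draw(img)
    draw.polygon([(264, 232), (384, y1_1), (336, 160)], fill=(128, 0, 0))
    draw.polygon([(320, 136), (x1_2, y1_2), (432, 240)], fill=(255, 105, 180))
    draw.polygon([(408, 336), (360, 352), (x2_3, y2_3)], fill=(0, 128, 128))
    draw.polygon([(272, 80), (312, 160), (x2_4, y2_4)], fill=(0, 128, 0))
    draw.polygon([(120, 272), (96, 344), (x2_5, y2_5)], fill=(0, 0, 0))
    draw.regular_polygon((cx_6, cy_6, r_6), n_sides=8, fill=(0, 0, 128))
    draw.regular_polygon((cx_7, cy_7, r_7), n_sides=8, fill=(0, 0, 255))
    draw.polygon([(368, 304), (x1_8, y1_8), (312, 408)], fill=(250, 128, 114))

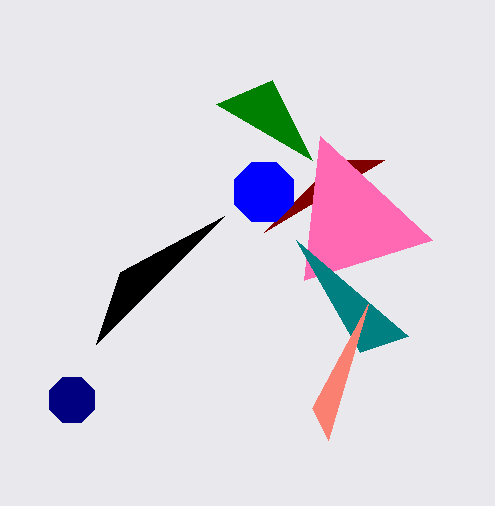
y1_1 = 160, x1_2 = 304, y1_2 = 280, x2_3 = 296, y2_3 = 240, x2_4 = 216, y2_4 = 104, x2_5 = 224, y2_5 = 216, cx_6 = 72, cy_6 = 400, r_6 = 24, cx_7 = 264, cy_7 = 192, r_7 = 32, x1_8 = 328, y1_8 = 440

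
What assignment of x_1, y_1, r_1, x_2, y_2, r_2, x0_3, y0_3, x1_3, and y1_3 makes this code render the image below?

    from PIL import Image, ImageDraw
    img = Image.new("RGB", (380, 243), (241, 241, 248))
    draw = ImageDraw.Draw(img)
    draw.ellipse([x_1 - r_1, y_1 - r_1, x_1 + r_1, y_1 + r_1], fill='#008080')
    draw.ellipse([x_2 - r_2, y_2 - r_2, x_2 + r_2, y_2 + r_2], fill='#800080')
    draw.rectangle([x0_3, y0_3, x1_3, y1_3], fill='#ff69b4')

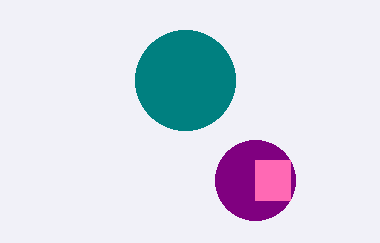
x_1 = 185; y_1 = 80; r_1 = 50; x_2 = 255; y_2 = 180; r_2 = 40; x0_3 = 255; y0_3 = 160; x1_3 = 290; y1_3 = 200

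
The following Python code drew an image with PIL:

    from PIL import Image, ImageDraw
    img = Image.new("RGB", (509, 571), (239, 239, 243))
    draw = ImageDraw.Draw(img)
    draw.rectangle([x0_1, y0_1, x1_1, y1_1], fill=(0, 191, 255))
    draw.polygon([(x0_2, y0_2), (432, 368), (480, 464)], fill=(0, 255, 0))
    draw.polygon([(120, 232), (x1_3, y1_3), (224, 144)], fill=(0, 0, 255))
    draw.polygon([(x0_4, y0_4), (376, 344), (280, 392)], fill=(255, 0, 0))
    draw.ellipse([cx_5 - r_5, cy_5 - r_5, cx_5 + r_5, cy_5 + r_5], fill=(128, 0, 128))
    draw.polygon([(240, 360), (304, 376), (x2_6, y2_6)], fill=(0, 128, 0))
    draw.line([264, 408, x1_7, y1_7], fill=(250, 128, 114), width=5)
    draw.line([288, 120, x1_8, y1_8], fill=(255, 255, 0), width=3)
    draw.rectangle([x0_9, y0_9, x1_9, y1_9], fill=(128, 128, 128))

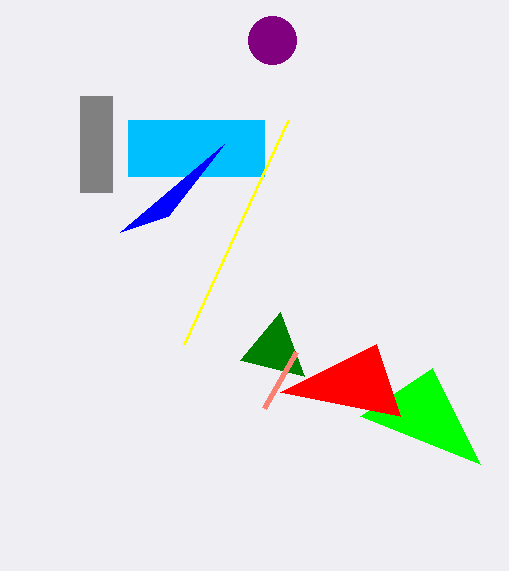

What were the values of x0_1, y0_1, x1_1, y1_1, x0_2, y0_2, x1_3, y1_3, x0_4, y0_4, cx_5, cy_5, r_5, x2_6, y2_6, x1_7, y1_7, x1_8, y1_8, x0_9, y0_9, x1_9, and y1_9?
x0_1 = 128, y0_1 = 120, x1_1 = 264, y1_1 = 176, x0_2 = 360, y0_2 = 416, x1_3 = 168, y1_3 = 216, x0_4 = 400, y0_4 = 416, cx_5 = 272, cy_5 = 40, r_5 = 24, x2_6 = 280, y2_6 = 312, x1_7 = 296, y1_7 = 352, x1_8 = 184, y1_8 = 344, x0_9 = 80, y0_9 = 96, x1_9 = 112, y1_9 = 192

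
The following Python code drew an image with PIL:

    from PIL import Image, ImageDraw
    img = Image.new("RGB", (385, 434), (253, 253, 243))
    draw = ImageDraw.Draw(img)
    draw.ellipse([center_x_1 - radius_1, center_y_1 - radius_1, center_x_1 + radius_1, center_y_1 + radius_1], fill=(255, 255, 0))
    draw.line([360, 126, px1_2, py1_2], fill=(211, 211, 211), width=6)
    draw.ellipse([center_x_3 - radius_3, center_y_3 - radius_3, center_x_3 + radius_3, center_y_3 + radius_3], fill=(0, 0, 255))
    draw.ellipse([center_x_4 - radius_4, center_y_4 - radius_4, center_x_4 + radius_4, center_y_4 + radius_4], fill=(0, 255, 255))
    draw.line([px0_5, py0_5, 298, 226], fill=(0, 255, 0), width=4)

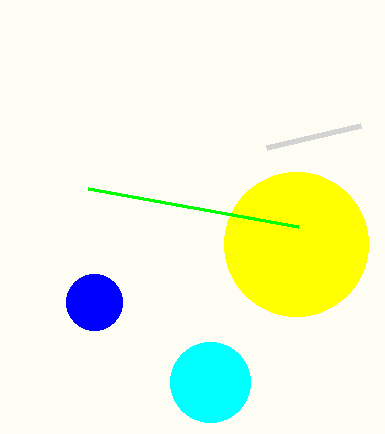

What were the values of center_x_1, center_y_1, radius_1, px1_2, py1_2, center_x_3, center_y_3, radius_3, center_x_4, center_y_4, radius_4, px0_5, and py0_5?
center_x_1 = 296
center_y_1 = 244
radius_1 = 72
px1_2 = 266
py1_2 = 148
center_x_3 = 94
center_y_3 = 302
radius_3 = 28
center_x_4 = 210
center_y_4 = 382
radius_4 = 40
px0_5 = 88
py0_5 = 188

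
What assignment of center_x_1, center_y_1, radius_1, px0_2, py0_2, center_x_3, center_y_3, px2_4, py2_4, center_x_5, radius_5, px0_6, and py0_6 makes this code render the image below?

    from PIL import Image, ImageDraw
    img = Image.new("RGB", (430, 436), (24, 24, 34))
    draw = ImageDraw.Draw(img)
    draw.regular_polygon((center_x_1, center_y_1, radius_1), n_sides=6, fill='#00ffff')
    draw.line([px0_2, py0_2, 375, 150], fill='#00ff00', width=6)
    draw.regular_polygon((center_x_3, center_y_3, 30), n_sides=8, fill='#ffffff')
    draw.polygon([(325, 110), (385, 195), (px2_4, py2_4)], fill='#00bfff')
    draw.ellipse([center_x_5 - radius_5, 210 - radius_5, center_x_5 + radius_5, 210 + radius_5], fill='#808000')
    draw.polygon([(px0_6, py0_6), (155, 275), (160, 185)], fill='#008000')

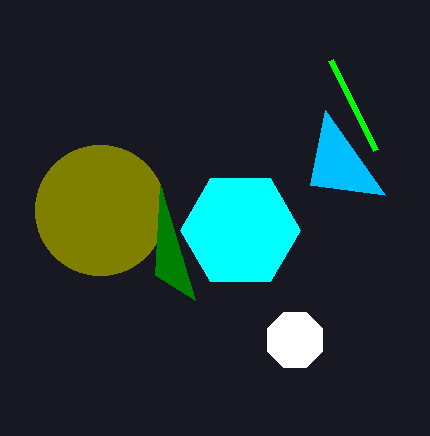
center_x_1 = 240, center_y_1 = 230, radius_1 = 60, px0_2 = 330, py0_2 = 60, center_x_3 = 295, center_y_3 = 340, px2_4 = 310, py2_4 = 185, center_x_5 = 100, radius_5 = 65, px0_6 = 195, py0_6 = 300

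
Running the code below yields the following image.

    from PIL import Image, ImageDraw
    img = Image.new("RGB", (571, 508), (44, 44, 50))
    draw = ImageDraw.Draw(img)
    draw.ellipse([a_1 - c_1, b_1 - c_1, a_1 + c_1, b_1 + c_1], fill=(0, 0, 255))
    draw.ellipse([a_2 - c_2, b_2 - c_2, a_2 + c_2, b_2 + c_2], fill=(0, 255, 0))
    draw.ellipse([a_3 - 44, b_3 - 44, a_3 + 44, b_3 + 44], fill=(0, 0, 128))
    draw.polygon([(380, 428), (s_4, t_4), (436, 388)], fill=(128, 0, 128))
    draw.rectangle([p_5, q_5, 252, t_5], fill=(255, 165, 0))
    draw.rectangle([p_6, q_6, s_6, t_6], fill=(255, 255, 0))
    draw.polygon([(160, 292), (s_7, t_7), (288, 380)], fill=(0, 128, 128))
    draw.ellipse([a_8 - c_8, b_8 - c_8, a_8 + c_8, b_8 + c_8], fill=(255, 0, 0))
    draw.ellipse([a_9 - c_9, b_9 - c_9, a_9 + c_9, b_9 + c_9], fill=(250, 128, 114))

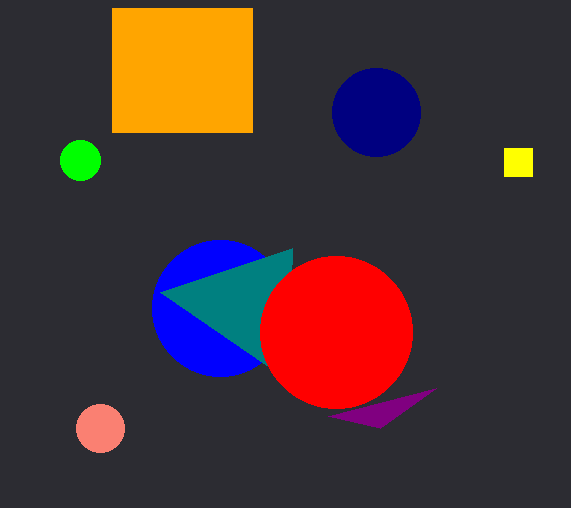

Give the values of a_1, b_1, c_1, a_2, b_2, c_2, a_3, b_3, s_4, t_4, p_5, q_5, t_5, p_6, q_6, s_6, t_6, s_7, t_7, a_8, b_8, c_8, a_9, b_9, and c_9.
a_1 = 220, b_1 = 308, c_1 = 68, a_2 = 80, b_2 = 160, c_2 = 20, a_3 = 376, b_3 = 112, s_4 = 328, t_4 = 416, p_5 = 112, q_5 = 8, t_5 = 132, p_6 = 504, q_6 = 148, s_6 = 532, t_6 = 176, s_7 = 292, t_7 = 248, a_8 = 336, b_8 = 332, c_8 = 76, a_9 = 100, b_9 = 428, c_9 = 24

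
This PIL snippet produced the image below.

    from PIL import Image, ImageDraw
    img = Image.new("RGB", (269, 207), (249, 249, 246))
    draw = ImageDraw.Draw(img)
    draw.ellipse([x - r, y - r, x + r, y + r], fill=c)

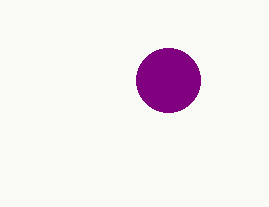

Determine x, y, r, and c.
x = 168
y = 80
r = 32
c = 'purple'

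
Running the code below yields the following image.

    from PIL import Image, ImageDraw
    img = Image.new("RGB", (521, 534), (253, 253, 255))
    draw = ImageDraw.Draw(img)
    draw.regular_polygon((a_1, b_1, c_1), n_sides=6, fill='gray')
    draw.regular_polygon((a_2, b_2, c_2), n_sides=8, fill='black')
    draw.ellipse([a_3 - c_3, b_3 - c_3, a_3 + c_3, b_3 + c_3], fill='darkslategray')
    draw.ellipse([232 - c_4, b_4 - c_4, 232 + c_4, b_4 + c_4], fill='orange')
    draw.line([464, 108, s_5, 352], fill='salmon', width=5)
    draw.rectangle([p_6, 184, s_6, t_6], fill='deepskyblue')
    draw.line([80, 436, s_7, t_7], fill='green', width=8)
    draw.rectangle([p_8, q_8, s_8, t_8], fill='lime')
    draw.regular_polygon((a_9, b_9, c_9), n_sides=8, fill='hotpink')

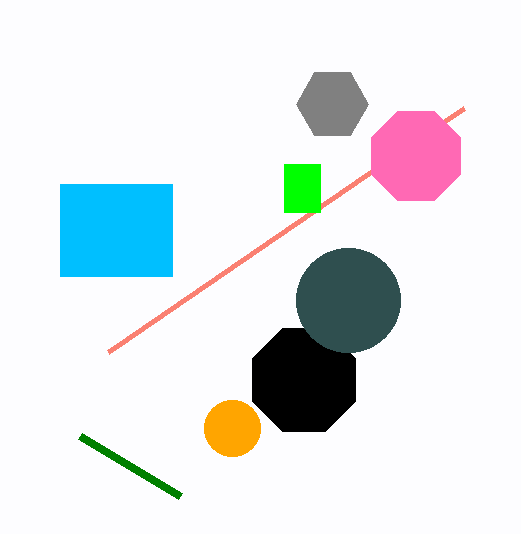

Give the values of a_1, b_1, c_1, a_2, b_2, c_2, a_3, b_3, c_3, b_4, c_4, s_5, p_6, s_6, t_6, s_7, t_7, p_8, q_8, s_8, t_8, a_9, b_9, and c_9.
a_1 = 332
b_1 = 104
c_1 = 36
a_2 = 304
b_2 = 380
c_2 = 56
a_3 = 348
b_3 = 300
c_3 = 52
b_4 = 428
c_4 = 28
s_5 = 108
p_6 = 60
s_6 = 172
t_6 = 276
s_7 = 180
t_7 = 496
p_8 = 284
q_8 = 164
s_8 = 320
t_8 = 212
a_9 = 416
b_9 = 156
c_9 = 48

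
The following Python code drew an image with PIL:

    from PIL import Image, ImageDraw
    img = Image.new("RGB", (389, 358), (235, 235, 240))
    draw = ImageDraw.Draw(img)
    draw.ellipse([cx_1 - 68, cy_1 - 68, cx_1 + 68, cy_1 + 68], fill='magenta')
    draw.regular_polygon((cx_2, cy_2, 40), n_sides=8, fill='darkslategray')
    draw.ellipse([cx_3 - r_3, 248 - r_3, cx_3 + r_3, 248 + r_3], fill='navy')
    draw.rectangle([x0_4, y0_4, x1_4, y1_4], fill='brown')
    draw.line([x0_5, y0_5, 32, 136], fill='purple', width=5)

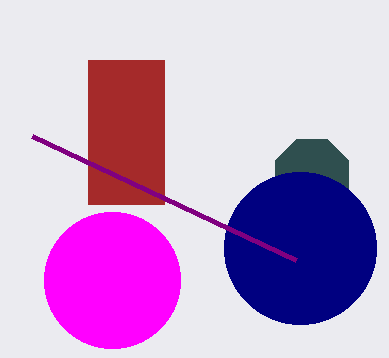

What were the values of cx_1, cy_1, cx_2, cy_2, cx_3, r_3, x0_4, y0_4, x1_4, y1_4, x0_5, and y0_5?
cx_1 = 112; cy_1 = 280; cx_2 = 312; cy_2 = 176; cx_3 = 300; r_3 = 76; x0_4 = 88; y0_4 = 60; x1_4 = 164; y1_4 = 204; x0_5 = 296; y0_5 = 260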